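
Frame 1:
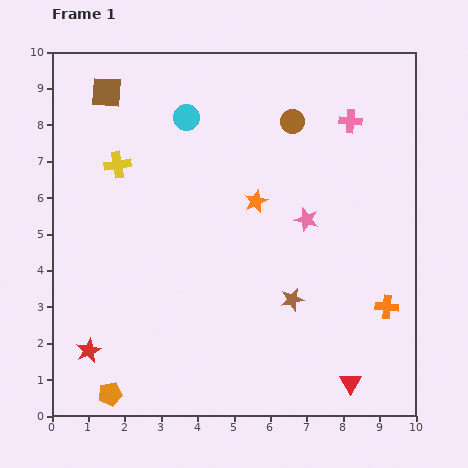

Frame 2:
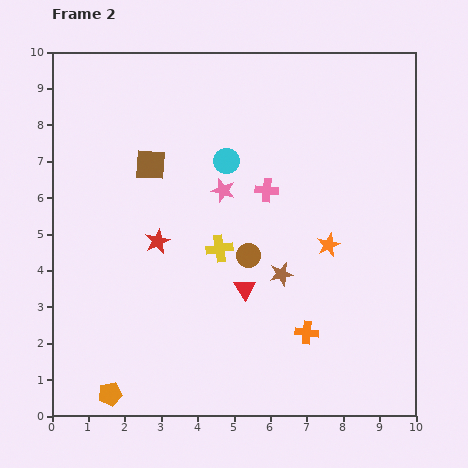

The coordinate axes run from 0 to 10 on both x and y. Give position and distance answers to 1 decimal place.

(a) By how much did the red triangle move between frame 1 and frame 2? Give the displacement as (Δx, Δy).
(-2.9, 2.6)

The red triangle was at (8.2, 0.9) in frame 1 and (5.3, 3.5) in frame 2.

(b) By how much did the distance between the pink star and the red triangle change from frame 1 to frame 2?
-1.9

Distance in frame 1: 4.7. Distance in frame 2: 2.8.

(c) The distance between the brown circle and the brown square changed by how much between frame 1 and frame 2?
-1.5

Distance in frame 1: 5.2. Distance in frame 2: 3.7.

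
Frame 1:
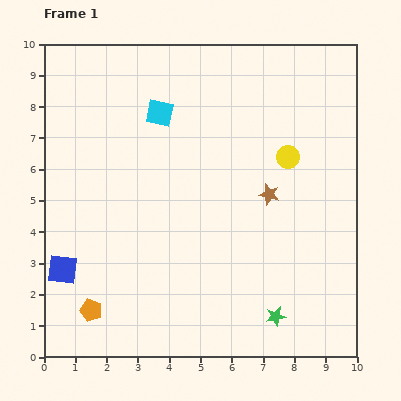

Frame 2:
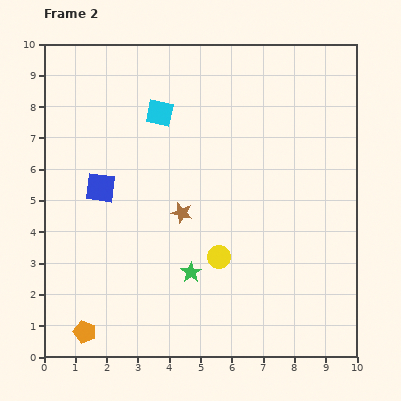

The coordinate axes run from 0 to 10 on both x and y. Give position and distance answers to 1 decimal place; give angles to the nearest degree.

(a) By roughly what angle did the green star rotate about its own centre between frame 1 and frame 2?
24° counter-clockwise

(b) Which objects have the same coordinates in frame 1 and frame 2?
the cyan square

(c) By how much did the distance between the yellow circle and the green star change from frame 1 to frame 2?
-4.1

Distance in frame 1: 5.1. Distance in frame 2: 1.0.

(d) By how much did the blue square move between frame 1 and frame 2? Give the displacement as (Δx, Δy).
(1.2, 2.6)

The blue square was at (0.6, 2.8) in frame 1 and (1.8, 5.4) in frame 2.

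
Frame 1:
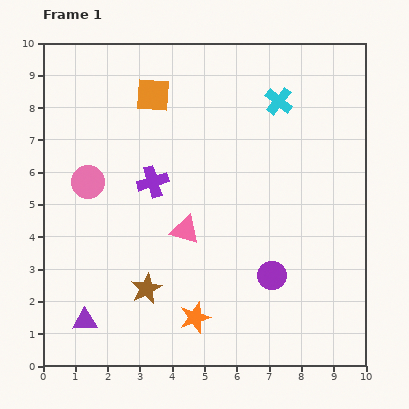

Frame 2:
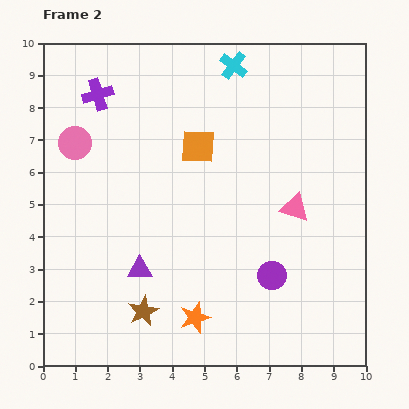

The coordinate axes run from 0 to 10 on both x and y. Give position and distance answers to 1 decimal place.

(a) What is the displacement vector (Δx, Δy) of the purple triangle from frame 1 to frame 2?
(1.7, 1.6)

The purple triangle was at (1.3, 1.4) in frame 1 and (3.0, 3.0) in frame 2.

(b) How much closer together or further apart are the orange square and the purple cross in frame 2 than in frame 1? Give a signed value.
+0.8

Distance in frame 1: 2.7. Distance in frame 2: 3.5.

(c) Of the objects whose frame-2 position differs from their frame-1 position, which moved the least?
the brown star

(moved 0.7)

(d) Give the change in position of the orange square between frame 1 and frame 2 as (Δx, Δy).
(1.4, -1.6)

The orange square was at (3.4, 8.4) in frame 1 and (4.8, 6.8) in frame 2.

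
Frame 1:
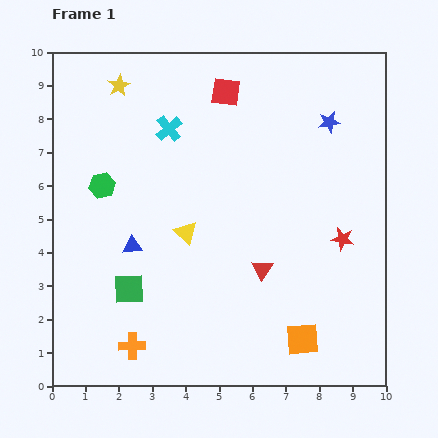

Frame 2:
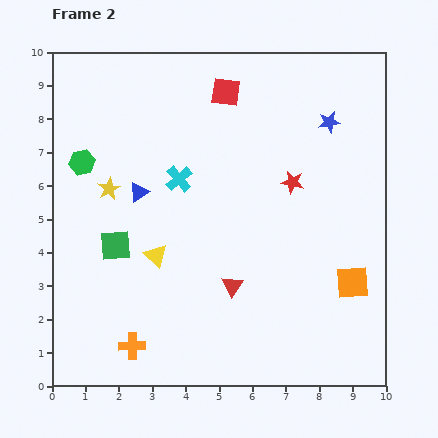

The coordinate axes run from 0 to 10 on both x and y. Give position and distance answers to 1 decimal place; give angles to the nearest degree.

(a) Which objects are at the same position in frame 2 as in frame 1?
the orange cross, the blue star, the red square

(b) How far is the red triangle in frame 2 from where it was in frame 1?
1.0

The red triangle moved from (6.3, 3.5) to (5.4, 3.0), a distance of √(0.9² + 0.5²) ≈ 1.0.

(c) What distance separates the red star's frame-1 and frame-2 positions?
2.3

The red star moved from (8.7, 4.4) to (7.2, 6.1), a distance of √(1.5² + 1.7²) ≈ 2.3.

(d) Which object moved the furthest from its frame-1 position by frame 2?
the yellow star

(moved 3.1; next 2.3)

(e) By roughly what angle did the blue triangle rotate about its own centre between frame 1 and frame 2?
28° counter-clockwise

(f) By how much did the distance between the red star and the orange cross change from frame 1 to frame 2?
-0.2

Distance in frame 1: 7.1. Distance in frame 2: 6.9.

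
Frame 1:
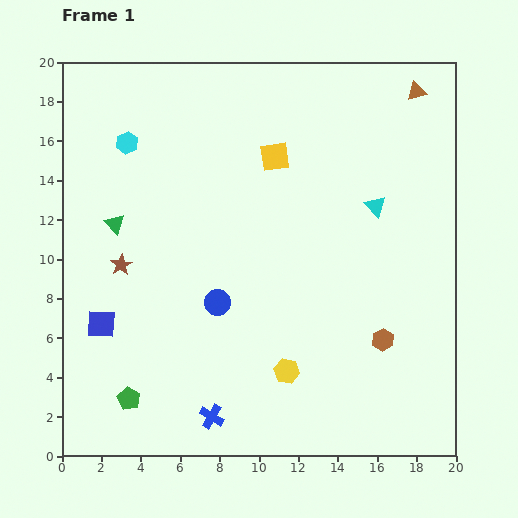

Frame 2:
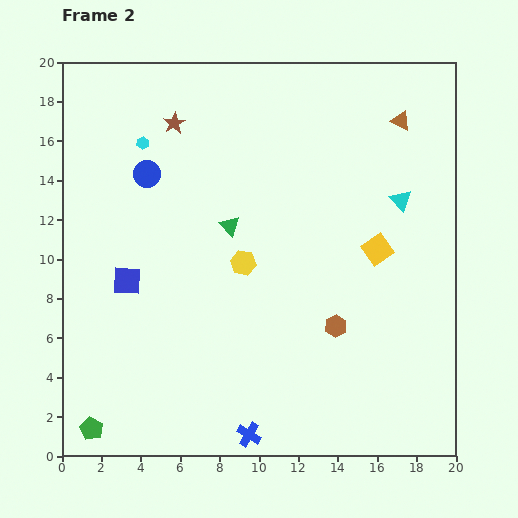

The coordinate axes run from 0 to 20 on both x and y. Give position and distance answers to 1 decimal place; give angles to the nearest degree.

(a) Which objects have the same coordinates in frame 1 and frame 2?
none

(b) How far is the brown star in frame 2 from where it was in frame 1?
7.7

The brown star moved from (3.0, 9.7) to (5.7, 16.9), a distance of √(2.7² + 7.2²) ≈ 7.7.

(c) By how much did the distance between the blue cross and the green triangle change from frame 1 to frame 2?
-0.4

Distance in frame 1: 11.0. Distance in frame 2: 10.6.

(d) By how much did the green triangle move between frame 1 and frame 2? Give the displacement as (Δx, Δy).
(5.8, -0.1)

The green triangle was at (2.7, 11.8) in frame 1 and (8.5, 11.7) in frame 2.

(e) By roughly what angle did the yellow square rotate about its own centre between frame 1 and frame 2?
27° counter-clockwise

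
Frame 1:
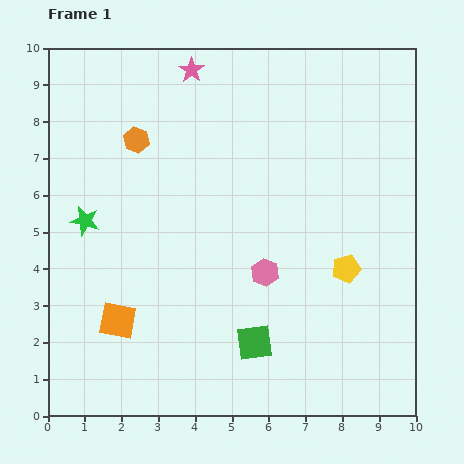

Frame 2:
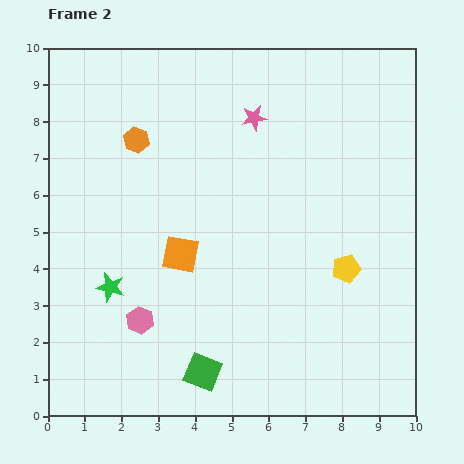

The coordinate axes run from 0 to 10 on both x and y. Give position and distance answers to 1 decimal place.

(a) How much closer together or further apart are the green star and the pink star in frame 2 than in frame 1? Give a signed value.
+1.0

Distance in frame 1: 5.0. Distance in frame 2: 6.0.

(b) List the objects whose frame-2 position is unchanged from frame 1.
the orange hexagon, the yellow pentagon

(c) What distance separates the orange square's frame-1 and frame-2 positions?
2.5

The orange square moved from (1.9, 2.6) to (3.6, 4.4), a distance of √(1.7² + 1.8²) ≈ 2.5.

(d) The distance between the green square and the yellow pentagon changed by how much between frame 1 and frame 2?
+1.6

Distance in frame 1: 3.2. Distance in frame 2: 4.8.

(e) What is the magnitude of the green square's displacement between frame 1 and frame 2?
1.6

The green square moved from (5.6, 2.0) to (4.2, 1.2), a distance of √(1.4² + 0.8²) ≈ 1.6.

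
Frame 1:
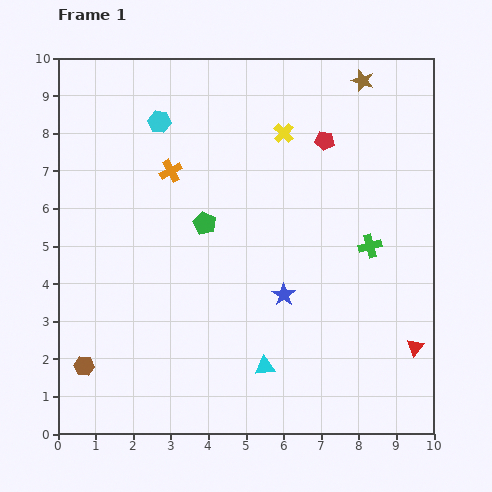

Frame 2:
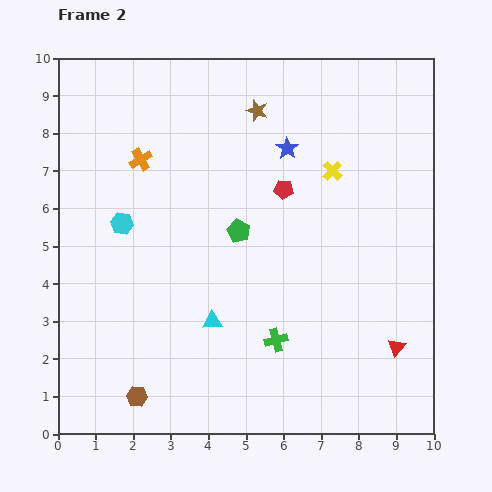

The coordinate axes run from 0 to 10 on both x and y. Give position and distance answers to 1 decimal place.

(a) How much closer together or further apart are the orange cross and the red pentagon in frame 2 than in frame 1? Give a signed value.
-0.3

Distance in frame 1: 4.2. Distance in frame 2: 3.9.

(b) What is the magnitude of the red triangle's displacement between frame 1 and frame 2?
0.5

The red triangle moved from (9.5, 2.3) to (9.0, 2.3), a distance of √(0.5² + 0.0²) ≈ 0.5.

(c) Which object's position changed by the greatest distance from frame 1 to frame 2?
the blue star

(moved 3.9; next 3.5)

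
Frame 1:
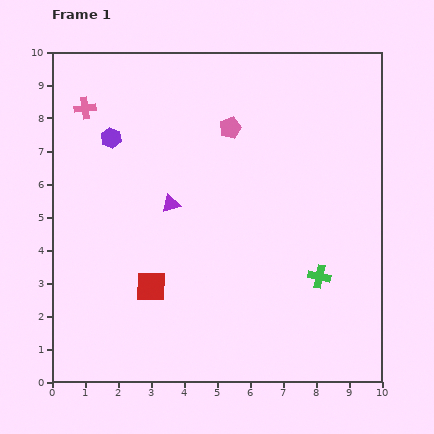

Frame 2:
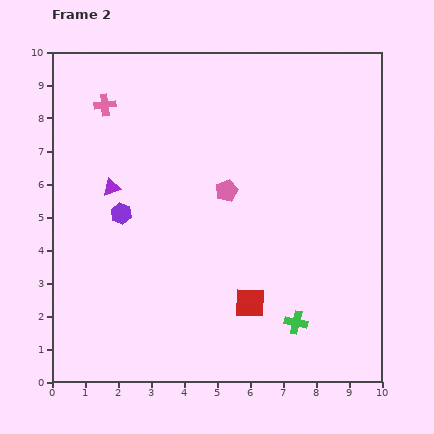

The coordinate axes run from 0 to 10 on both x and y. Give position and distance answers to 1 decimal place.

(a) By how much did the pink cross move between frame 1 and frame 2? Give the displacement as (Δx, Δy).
(0.6, 0.1)

The pink cross was at (1.0, 8.3) in frame 1 and (1.6, 8.4) in frame 2.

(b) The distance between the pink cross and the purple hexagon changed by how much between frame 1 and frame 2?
+2.1

Distance in frame 1: 1.2. Distance in frame 2: 3.3.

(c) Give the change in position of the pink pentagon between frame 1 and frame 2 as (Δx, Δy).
(-0.1, -1.9)

The pink pentagon was at (5.4, 7.7) in frame 1 and (5.3, 5.8) in frame 2.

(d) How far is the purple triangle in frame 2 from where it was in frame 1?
1.9

The purple triangle moved from (3.6, 5.4) to (1.8, 5.9), a distance of √(1.8² + 0.5²) ≈ 1.9.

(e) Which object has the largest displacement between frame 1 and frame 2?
the red square

(moved 3.0; next 2.3)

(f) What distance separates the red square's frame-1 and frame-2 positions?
3.0

The red square moved from (3.0, 2.9) to (6.0, 2.4), a distance of √(3.0² + 0.5²) ≈ 3.0.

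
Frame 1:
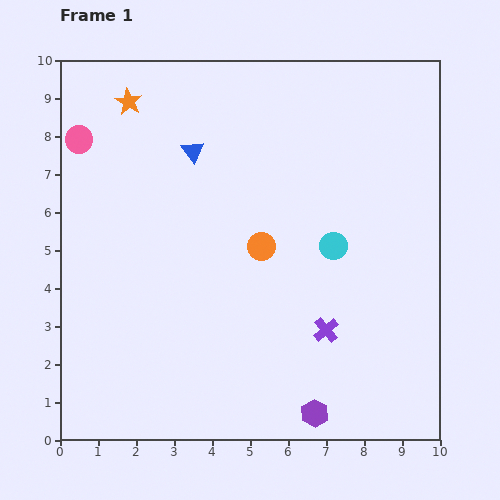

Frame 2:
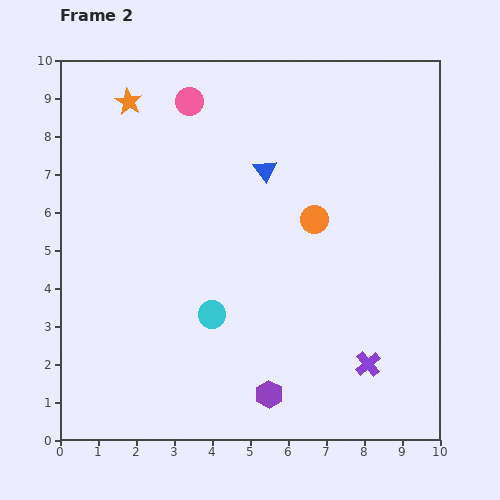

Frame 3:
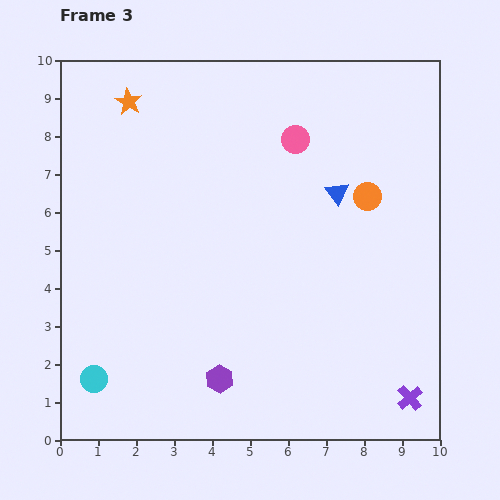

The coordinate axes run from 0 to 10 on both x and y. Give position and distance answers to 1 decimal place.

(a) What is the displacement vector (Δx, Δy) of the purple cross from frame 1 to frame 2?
(1.1, -0.9)

The purple cross was at (7.0, 2.9) in frame 1 and (8.1, 2.0) in frame 2.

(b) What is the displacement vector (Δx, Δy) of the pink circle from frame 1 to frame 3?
(5.7, 0.0)

The pink circle was at (0.5, 7.9) in frame 1 and (6.2, 7.9) in frame 3.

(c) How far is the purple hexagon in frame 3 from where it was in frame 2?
1.4

The purple hexagon moved from (5.5, 1.2) to (4.2, 1.6), a distance of √(1.3² + 0.4²) ≈ 1.4.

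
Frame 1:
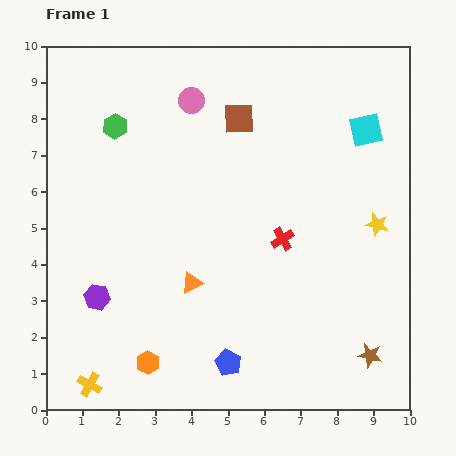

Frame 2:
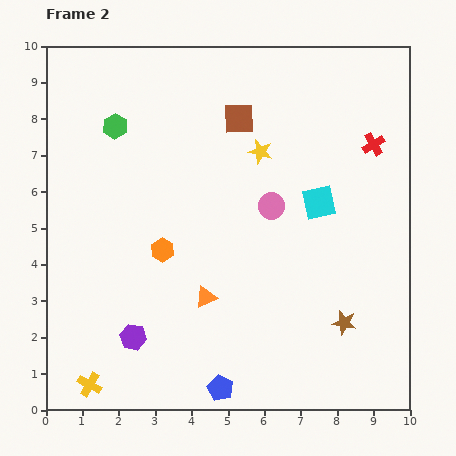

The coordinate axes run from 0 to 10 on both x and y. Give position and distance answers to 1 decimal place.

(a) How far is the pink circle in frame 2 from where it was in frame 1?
3.6

The pink circle moved from (4.0, 8.5) to (6.2, 5.6), a distance of √(2.2² + 2.9²) ≈ 3.6.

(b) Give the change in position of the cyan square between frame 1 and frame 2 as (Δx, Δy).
(-1.3, -2.0)

The cyan square was at (8.8, 7.7) in frame 1 and (7.5, 5.7) in frame 2.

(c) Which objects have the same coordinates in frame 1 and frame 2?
the yellow cross, the green hexagon, the brown square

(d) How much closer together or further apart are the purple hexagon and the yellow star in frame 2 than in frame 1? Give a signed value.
-1.8

Distance in frame 1: 8.0. Distance in frame 2: 6.2.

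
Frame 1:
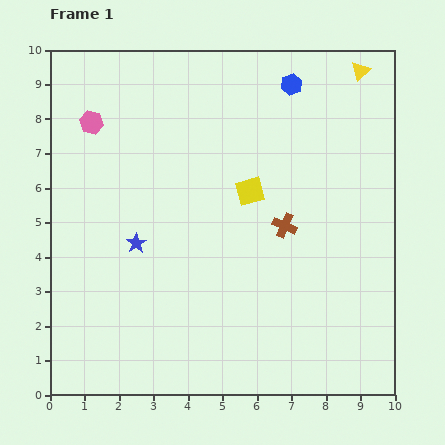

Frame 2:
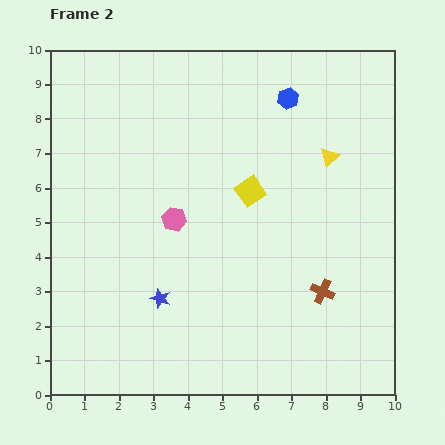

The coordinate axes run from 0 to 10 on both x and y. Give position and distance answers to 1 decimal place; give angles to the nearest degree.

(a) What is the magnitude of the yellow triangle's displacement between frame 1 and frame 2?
2.7

The yellow triangle moved from (9.0, 9.4) to (8.1, 6.9), a distance of √(0.9² + 2.5²) ≈ 2.7.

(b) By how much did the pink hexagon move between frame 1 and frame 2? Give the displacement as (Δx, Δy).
(2.4, -2.8)

The pink hexagon was at (1.2, 7.9) in frame 1 and (3.6, 5.1) in frame 2.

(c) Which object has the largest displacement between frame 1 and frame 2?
the pink hexagon

(moved 3.7; next 2.7)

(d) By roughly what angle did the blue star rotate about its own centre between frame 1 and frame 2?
20° counter-clockwise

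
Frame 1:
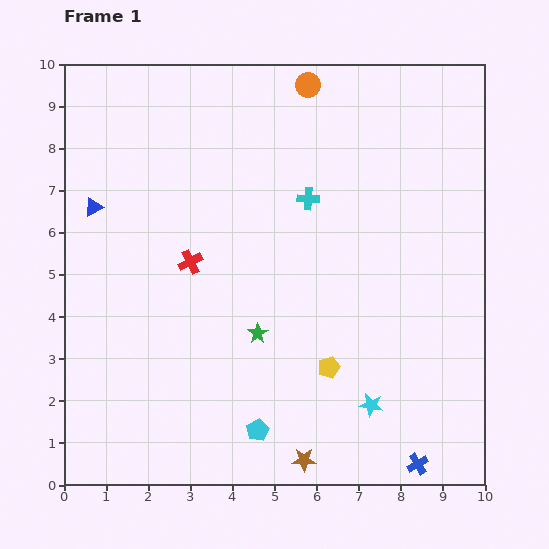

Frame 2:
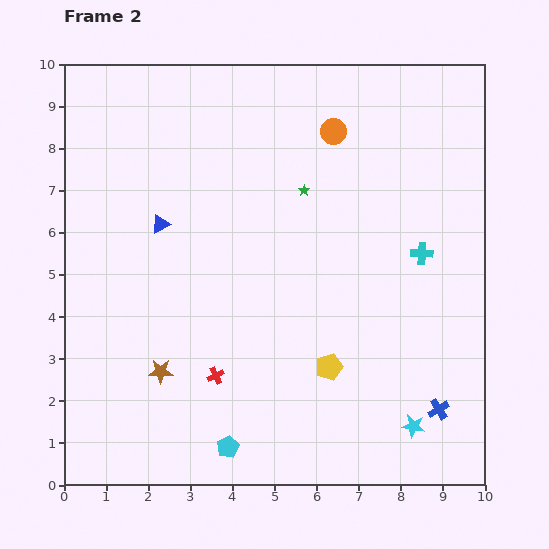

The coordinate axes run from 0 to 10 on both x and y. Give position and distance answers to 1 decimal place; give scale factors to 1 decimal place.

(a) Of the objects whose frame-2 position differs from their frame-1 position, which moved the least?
the cyan pentagon

(moved 0.8)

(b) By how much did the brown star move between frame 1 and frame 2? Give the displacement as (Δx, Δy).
(-3.4, 2.1)

The brown star was at (5.7, 0.6) in frame 1 and (2.3, 2.7) in frame 2.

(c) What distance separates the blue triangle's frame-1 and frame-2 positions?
1.6

The blue triangle moved from (0.7, 6.6) to (2.3, 6.2), a distance of √(1.6² + 0.4²) ≈ 1.6.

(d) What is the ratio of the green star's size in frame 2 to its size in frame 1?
0.6×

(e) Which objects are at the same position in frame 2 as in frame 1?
the yellow pentagon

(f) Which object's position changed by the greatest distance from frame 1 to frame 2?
the brown star

(moved 4.0; next 3.6)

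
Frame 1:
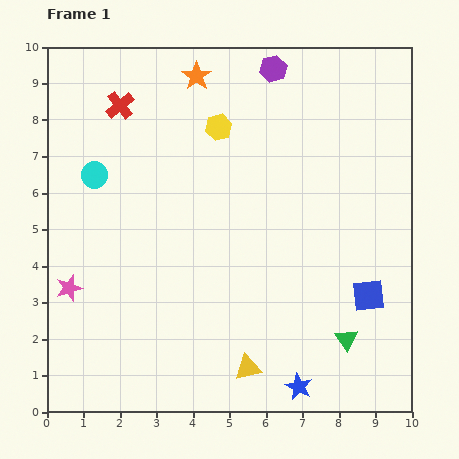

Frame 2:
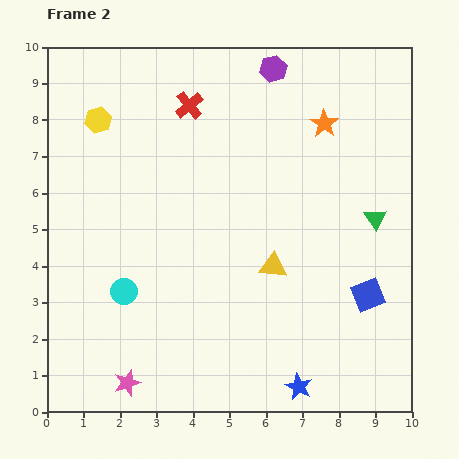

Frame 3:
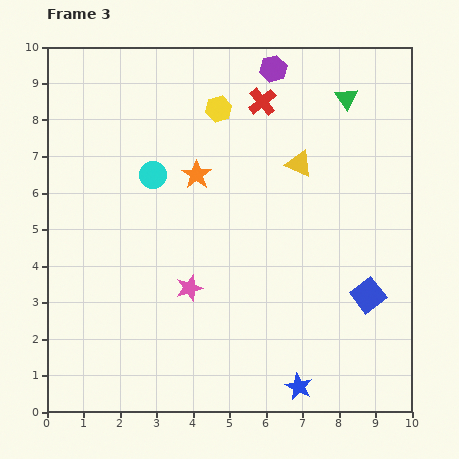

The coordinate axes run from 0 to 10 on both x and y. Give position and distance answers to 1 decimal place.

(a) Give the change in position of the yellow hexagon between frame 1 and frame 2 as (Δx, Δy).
(-3.3, 0.2)

The yellow hexagon was at (4.7, 7.8) in frame 1 and (1.4, 8.0) in frame 2.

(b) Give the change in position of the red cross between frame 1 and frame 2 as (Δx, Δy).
(1.9, 0.0)

The red cross was at (2.0, 8.4) in frame 1 and (3.9, 8.4) in frame 2.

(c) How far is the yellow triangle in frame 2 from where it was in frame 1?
2.9

The yellow triangle moved from (5.5, 1.2) to (6.2, 4.0), a distance of √(0.7² + 2.8²) ≈ 2.9.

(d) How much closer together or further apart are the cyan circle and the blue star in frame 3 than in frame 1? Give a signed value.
-1.1

Distance in frame 1: 8.1. Distance in frame 3: 7.0.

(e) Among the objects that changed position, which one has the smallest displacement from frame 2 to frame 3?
the red cross

(moved 2.0)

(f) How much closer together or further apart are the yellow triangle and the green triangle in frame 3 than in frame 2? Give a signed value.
-0.9

Distance in frame 2: 3.1. Distance in frame 3: 2.2.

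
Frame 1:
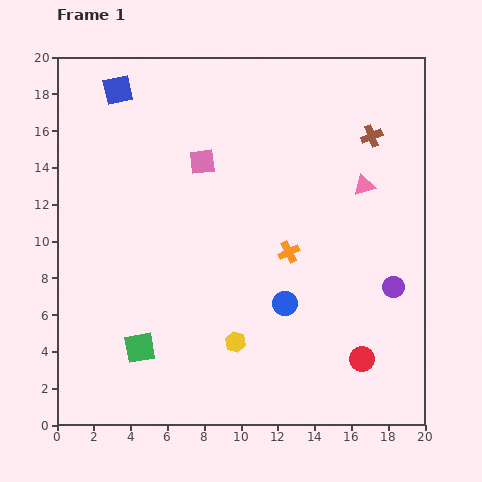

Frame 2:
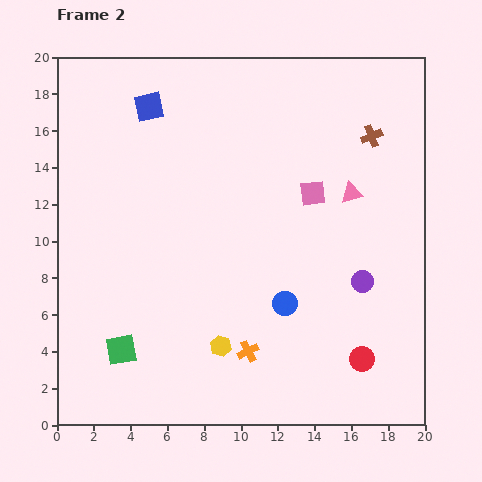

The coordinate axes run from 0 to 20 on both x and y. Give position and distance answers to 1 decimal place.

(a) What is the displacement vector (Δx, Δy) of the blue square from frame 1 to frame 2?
(1.7, -0.9)

The blue square was at (3.3, 18.2) in frame 1 and (5.0, 17.3) in frame 2.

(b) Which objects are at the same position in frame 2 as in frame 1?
the brown cross, the red circle, the blue circle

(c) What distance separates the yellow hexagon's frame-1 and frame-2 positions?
0.8

The yellow hexagon moved from (9.7, 4.5) to (8.9, 4.3), a distance of √(0.8² + 0.2²) ≈ 0.8.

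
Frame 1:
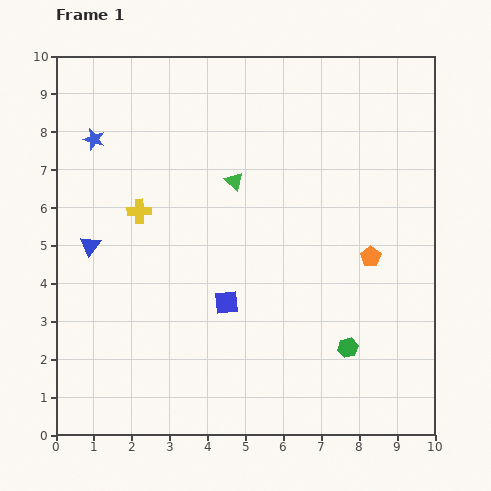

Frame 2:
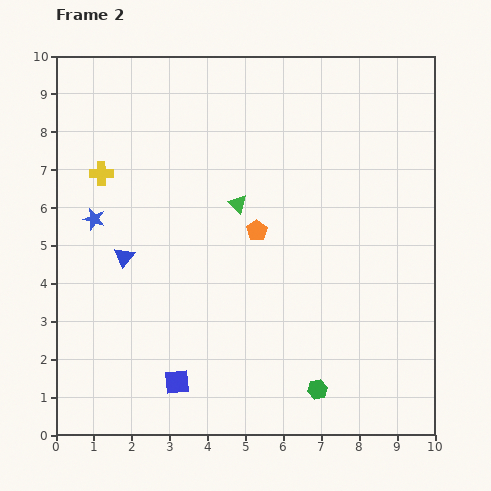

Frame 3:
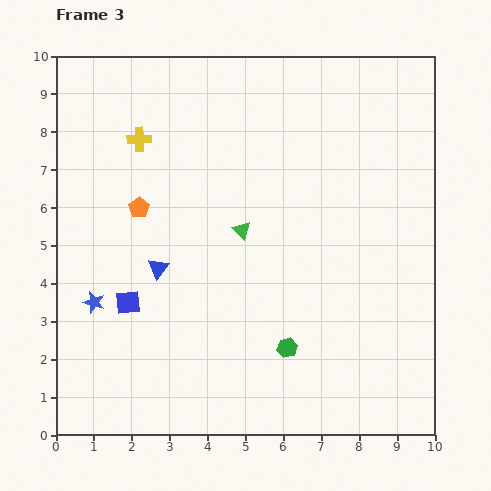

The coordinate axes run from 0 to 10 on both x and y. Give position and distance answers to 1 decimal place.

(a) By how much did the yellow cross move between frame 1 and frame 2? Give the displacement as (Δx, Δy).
(-1.0, 1.0)

The yellow cross was at (2.2, 5.9) in frame 1 and (1.2, 6.9) in frame 2.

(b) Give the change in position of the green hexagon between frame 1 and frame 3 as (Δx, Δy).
(-1.6, 0.0)

The green hexagon was at (7.7, 2.3) in frame 1 and (6.1, 2.3) in frame 3.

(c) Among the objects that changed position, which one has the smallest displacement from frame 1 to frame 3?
the green triangle

(moved 1.3)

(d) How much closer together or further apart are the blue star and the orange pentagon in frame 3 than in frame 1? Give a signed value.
-5.1

Distance in frame 1: 7.9. Distance in frame 3: 2.8.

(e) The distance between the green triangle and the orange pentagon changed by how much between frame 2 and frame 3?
+1.9

Distance in frame 2: 0.9. Distance in frame 3: 2.8.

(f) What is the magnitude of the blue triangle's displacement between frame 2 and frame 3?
0.9

The blue triangle moved from (1.8, 4.7) to (2.7, 4.4), a distance of √(0.9² + 0.3²) ≈ 0.9.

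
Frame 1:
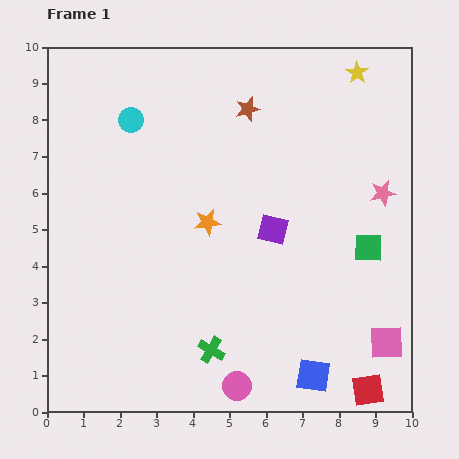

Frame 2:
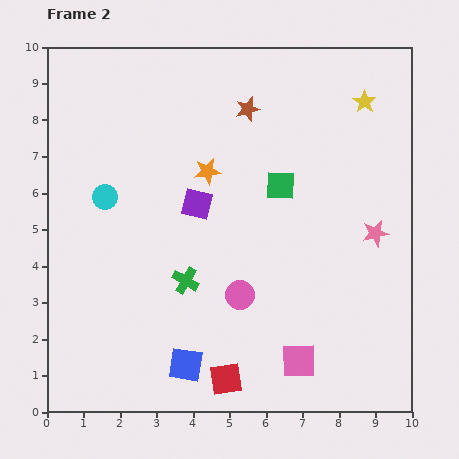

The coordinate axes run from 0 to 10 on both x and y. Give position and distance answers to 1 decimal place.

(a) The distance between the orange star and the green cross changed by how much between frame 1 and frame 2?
-0.4

Distance in frame 1: 3.5. Distance in frame 2: 3.1.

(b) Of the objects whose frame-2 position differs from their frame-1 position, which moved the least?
the yellow star

(moved 0.8)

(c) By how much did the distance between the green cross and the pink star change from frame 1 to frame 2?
-1.0

Distance in frame 1: 6.4. Distance in frame 2: 5.4.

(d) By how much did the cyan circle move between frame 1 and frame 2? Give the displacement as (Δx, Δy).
(-0.7, -2.1)

The cyan circle was at (2.3, 8.0) in frame 1 and (1.6, 5.9) in frame 2.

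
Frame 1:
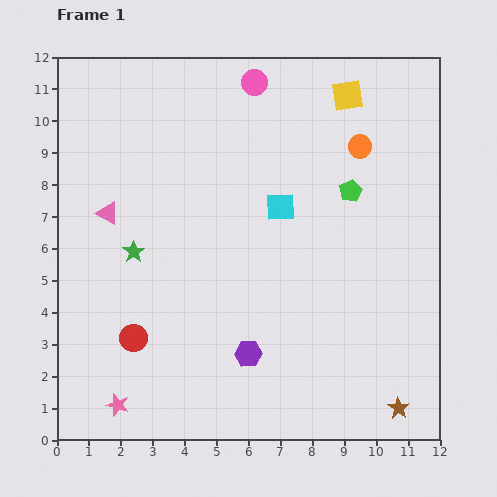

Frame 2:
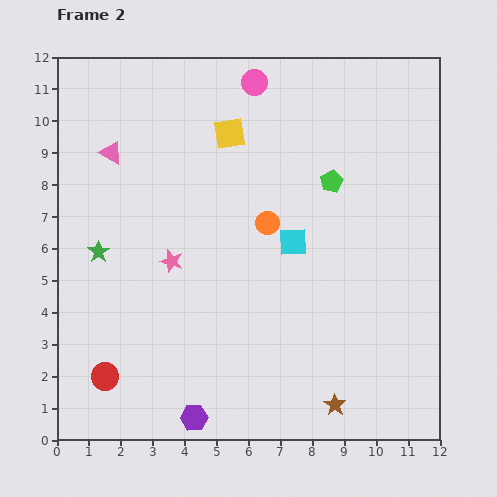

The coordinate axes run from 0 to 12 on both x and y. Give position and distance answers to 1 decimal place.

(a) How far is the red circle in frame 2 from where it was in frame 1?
1.5

The red circle moved from (2.4, 3.2) to (1.5, 2.0), a distance of √(0.9² + 1.2²) ≈ 1.5.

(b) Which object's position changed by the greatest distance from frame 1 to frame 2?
the pink star

(moved 4.8; next 3.9)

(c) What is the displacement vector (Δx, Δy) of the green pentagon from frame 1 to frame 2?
(-0.6, 0.3)

The green pentagon was at (9.2, 7.8) in frame 1 and (8.6, 8.1) in frame 2.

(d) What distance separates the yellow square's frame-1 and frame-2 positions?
3.9

The yellow square moved from (9.1, 10.8) to (5.4, 9.6), a distance of √(3.7² + 1.2²) ≈ 3.9.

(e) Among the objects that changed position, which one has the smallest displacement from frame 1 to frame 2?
the green pentagon

(moved 0.7)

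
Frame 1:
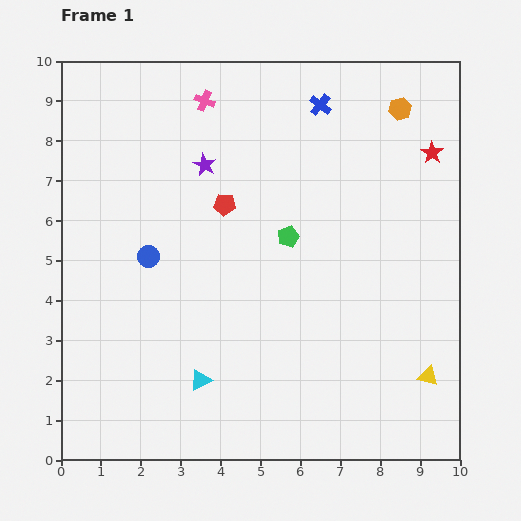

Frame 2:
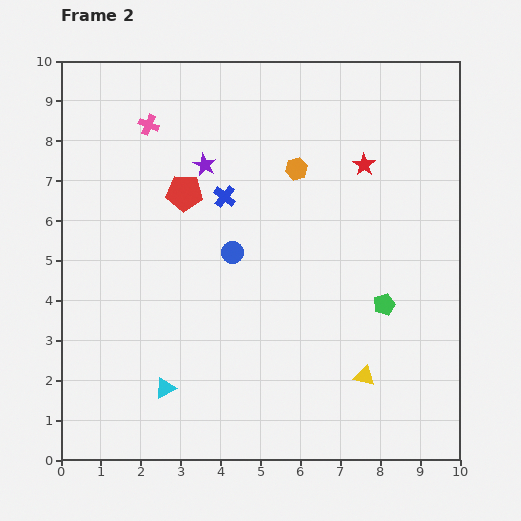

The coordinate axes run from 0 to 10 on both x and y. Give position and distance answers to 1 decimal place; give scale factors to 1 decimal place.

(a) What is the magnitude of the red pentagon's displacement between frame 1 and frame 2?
1.0

The red pentagon moved from (4.1, 6.4) to (3.1, 6.7), a distance of √(1.0² + 0.3²) ≈ 1.0.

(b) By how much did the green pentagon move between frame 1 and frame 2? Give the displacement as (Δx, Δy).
(2.4, -1.7)

The green pentagon was at (5.7, 5.6) in frame 1 and (8.1, 3.9) in frame 2.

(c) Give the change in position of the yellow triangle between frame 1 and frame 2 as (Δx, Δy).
(-1.6, 0.0)

The yellow triangle was at (9.2, 2.1) in frame 1 and (7.6, 2.1) in frame 2.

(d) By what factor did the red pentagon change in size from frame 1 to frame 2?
1.6×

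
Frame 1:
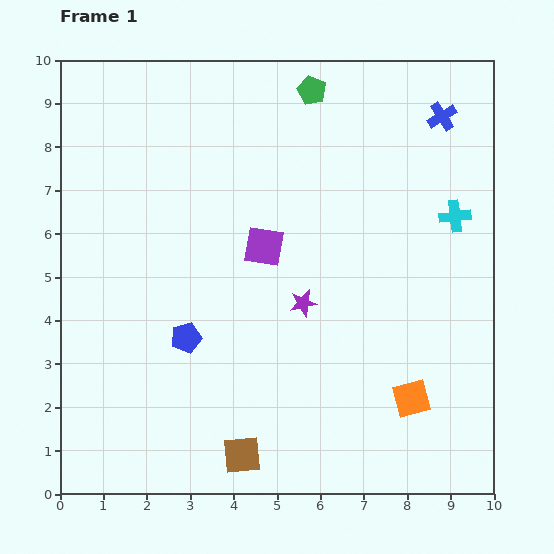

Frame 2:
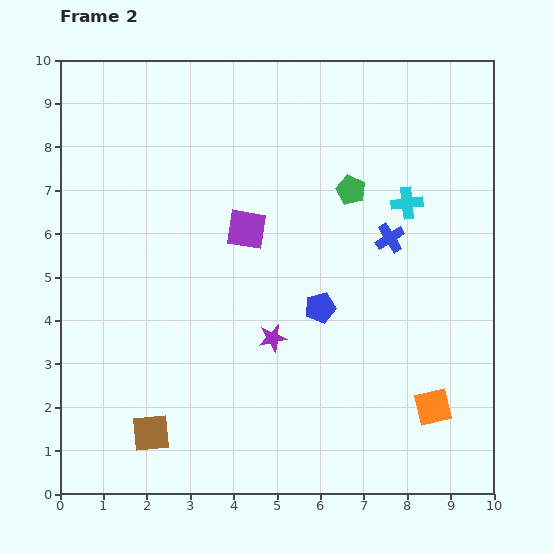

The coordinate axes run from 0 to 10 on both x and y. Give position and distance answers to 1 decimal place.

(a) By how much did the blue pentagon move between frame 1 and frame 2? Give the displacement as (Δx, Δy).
(3.1, 0.7)

The blue pentagon was at (2.9, 3.6) in frame 1 and (6.0, 4.3) in frame 2.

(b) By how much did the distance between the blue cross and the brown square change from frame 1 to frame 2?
-2.0

Distance in frame 1: 9.1. Distance in frame 2: 7.1.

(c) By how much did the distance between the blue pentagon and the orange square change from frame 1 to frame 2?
-1.9

Distance in frame 1: 5.4. Distance in frame 2: 3.5.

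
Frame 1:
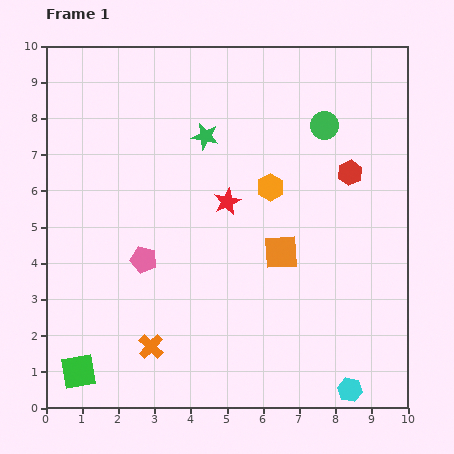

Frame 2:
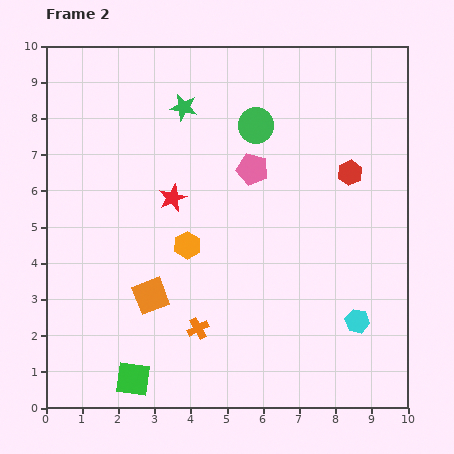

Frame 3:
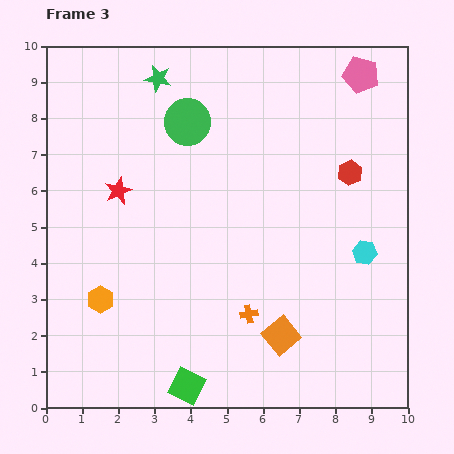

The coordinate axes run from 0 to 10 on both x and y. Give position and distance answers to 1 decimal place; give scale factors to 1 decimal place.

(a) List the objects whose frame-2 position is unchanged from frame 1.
the red hexagon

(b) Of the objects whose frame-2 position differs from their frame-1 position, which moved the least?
the green star

(moved 1.0)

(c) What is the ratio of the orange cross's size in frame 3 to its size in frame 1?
0.7×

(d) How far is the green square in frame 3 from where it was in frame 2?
1.5

The green square moved from (2.4, 0.8) to (3.9, 0.6), a distance of √(1.5² + 0.2²) ≈ 1.5.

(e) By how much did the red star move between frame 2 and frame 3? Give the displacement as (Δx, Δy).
(-1.5, 0.2)

The red star was at (3.5, 5.8) in frame 2 and (2.0, 6.0) in frame 3.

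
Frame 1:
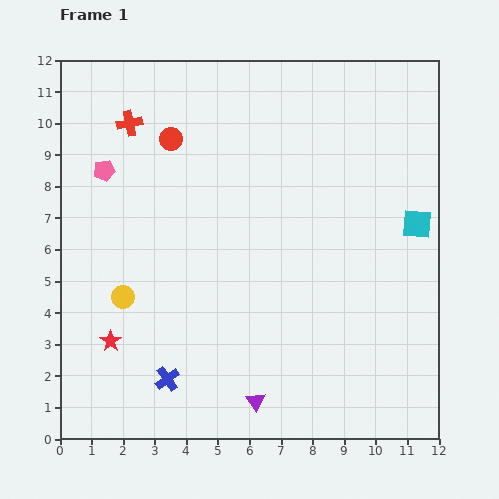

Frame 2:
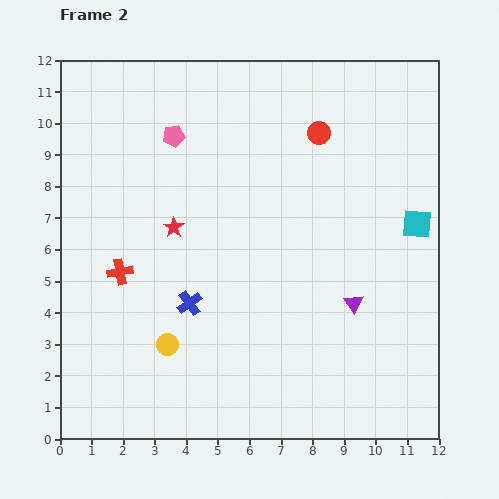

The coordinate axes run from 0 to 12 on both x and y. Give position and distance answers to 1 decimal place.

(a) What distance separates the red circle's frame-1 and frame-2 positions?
4.7

The red circle moved from (3.5, 9.5) to (8.2, 9.7), a distance of √(4.7² + 0.2²) ≈ 4.7.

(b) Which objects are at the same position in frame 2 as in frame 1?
the cyan square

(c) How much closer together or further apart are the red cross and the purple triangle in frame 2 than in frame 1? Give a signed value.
-2.2

Distance in frame 1: 9.7. Distance in frame 2: 7.5.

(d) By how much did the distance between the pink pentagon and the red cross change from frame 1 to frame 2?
+2.9

Distance in frame 1: 1.7. Distance in frame 2: 4.6.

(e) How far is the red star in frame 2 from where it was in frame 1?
4.1

The red star moved from (1.6, 3.1) to (3.6, 6.7), a distance of √(2.0² + 3.6²) ≈ 4.1.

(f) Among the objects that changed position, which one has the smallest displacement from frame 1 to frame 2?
the yellow circle

(moved 2.1)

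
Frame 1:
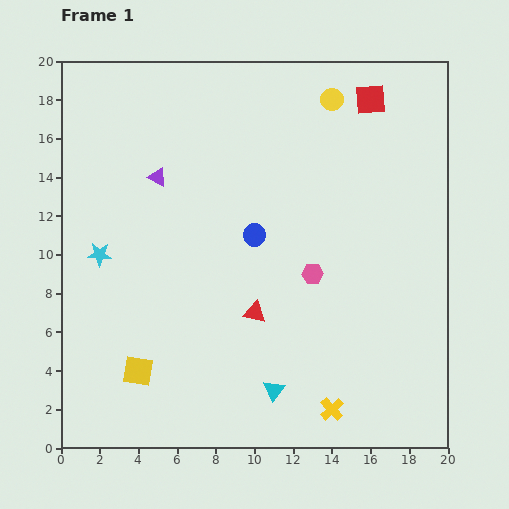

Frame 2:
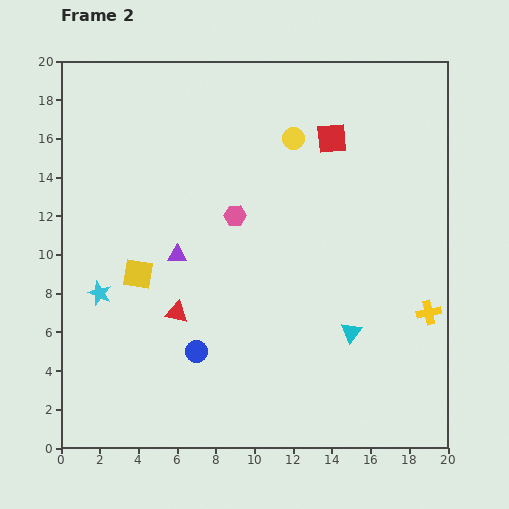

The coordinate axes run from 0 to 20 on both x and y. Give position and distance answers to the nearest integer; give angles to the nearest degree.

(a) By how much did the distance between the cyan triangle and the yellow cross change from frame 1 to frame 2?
+1

Distance in frame 1: 3. Distance in frame 2: 4.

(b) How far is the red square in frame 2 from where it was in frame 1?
3

The red square moved from (16, 18) to (14, 16), a distance of √(2² + 2²) ≈ 3.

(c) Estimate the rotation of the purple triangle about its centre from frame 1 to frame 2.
26° counter-clockwise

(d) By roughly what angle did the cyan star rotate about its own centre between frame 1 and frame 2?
19° clockwise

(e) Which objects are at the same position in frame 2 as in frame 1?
none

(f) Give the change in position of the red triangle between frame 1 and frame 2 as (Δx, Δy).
(-4, 0)

The red triangle was at (10, 7) in frame 1 and (6, 7) in frame 2.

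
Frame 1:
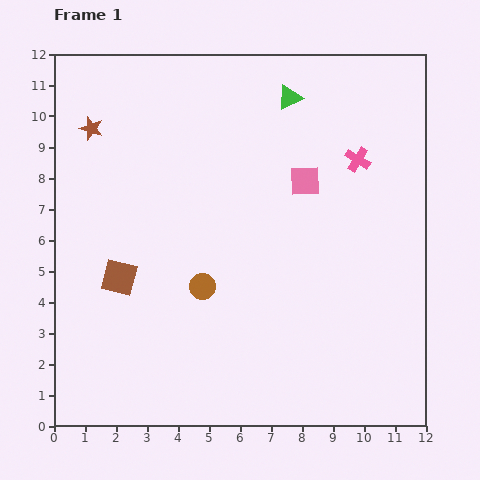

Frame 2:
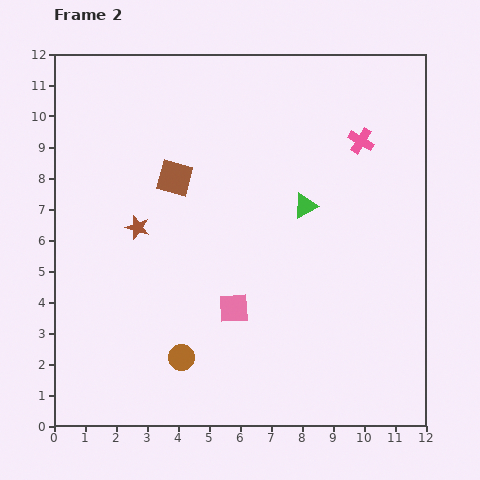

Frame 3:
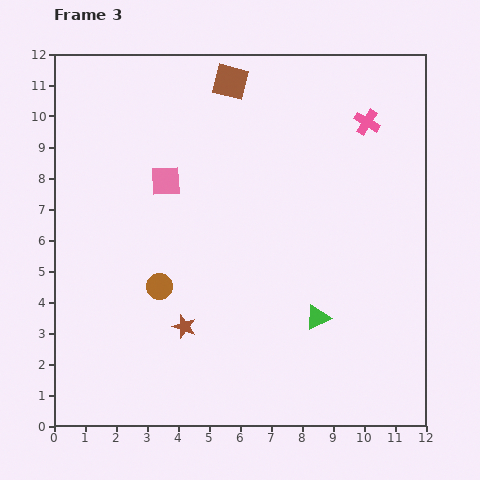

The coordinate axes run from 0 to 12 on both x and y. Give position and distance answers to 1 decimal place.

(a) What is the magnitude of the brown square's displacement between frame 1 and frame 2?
3.7

The brown square moved from (2.1, 4.8) to (3.9, 8.0), a distance of √(1.8² + 3.2²) ≈ 3.7.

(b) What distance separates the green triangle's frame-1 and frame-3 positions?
7.2

The green triangle moved from (7.6, 10.6) to (8.5, 3.5), a distance of √(0.9² + 7.1²) ≈ 7.2.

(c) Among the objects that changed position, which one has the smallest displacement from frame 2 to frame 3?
the pink cross

(moved 0.6)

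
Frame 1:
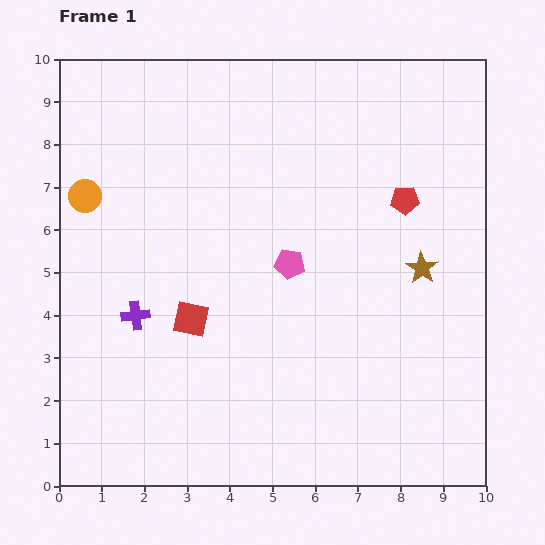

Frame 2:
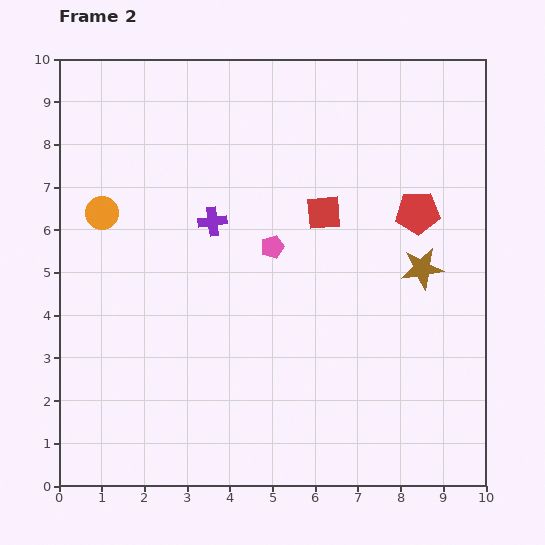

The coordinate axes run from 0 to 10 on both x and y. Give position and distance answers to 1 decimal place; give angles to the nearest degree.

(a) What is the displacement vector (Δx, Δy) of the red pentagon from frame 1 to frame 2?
(0.3, -0.3)

The red pentagon was at (8.1, 6.7) in frame 1 and (8.4, 6.4) in frame 2.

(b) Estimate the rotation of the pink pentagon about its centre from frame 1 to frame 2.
26° counter-clockwise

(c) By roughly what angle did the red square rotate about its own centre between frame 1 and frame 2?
17° counter-clockwise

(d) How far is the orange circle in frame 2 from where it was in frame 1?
0.6

The orange circle moved from (0.6, 6.8) to (1.0, 6.4), a distance of √(0.4² + 0.4²) ≈ 0.6.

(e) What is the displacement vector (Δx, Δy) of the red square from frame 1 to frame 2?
(3.1, 2.5)

The red square was at (3.1, 3.9) in frame 1 and (6.2, 6.4) in frame 2.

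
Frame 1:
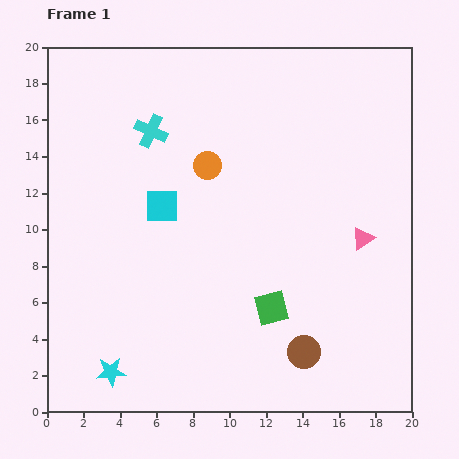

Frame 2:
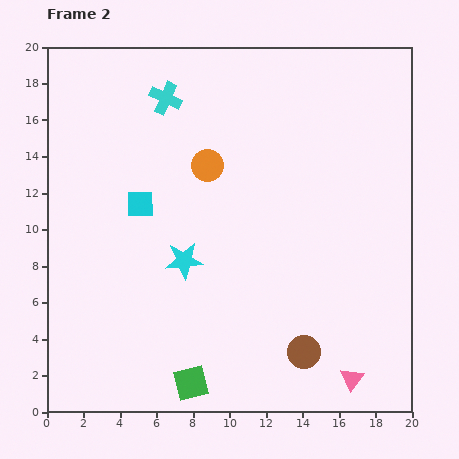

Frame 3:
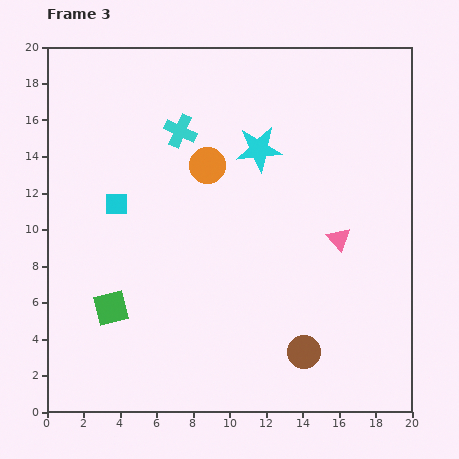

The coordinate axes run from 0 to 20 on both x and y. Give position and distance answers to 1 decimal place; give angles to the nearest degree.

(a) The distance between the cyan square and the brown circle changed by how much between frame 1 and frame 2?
+0.9

Distance in frame 1: 11.2. Distance in frame 2: 12.1.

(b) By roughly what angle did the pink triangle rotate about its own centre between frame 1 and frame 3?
39° counter-clockwise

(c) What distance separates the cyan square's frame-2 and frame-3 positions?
1.3

The cyan square moved from (5.1, 11.4) to (3.8, 11.4), a distance of √(1.3² + 0.0²) ≈ 1.3.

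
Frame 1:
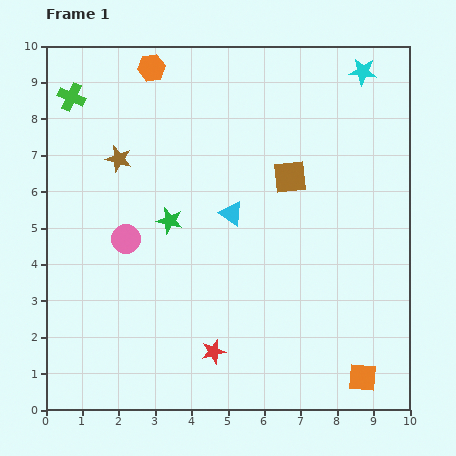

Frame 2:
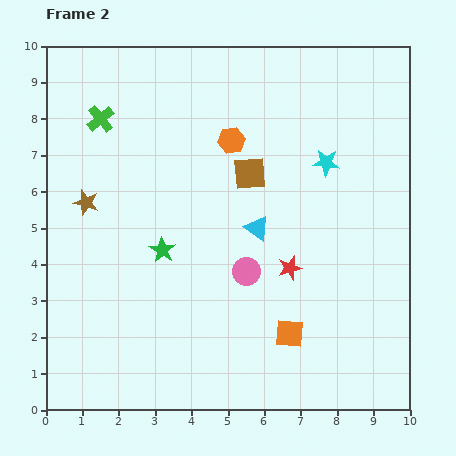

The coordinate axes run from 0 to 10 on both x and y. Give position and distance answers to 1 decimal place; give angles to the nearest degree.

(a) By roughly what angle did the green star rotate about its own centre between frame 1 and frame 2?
17° clockwise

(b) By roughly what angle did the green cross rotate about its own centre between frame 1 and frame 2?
27° clockwise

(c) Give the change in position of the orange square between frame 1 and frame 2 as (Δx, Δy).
(-2.0, 1.2)

The orange square was at (8.7, 0.9) in frame 1 and (6.7, 2.1) in frame 2.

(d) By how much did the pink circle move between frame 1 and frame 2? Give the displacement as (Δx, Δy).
(3.3, -0.9)

The pink circle was at (2.2, 4.7) in frame 1 and (5.5, 3.8) in frame 2.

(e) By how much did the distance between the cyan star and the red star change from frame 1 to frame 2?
-5.6

Distance in frame 1: 8.7. Distance in frame 2: 3.1.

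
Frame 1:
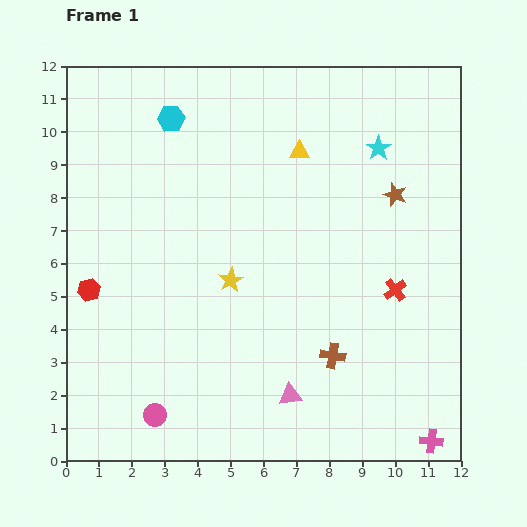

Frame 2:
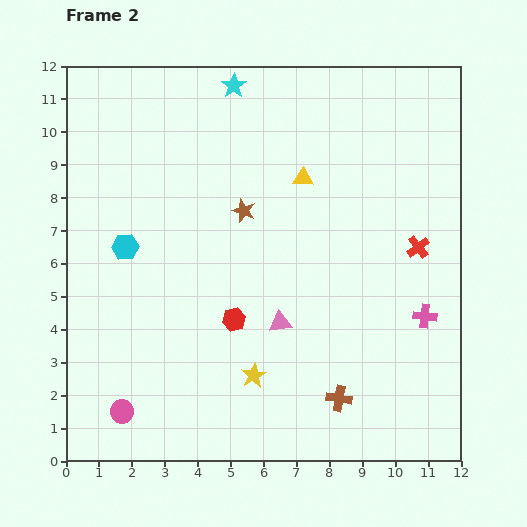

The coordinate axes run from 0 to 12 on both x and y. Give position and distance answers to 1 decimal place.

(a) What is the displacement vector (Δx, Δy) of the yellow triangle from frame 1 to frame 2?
(0.1, -0.8)

The yellow triangle was at (7.1, 9.4) in frame 1 and (7.2, 8.6) in frame 2.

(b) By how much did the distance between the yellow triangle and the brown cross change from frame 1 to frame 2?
+0.5

Distance in frame 1: 6.3. Distance in frame 2: 6.8.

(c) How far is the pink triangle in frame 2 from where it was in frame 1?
2.2

The pink triangle moved from (6.8, 2.0) to (6.5, 4.2), a distance of √(0.3² + 2.2²) ≈ 2.2.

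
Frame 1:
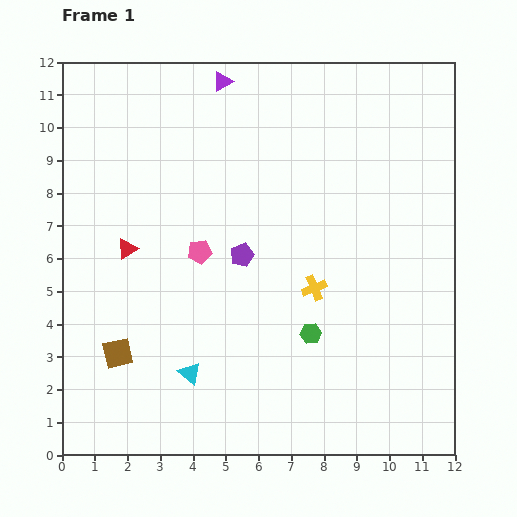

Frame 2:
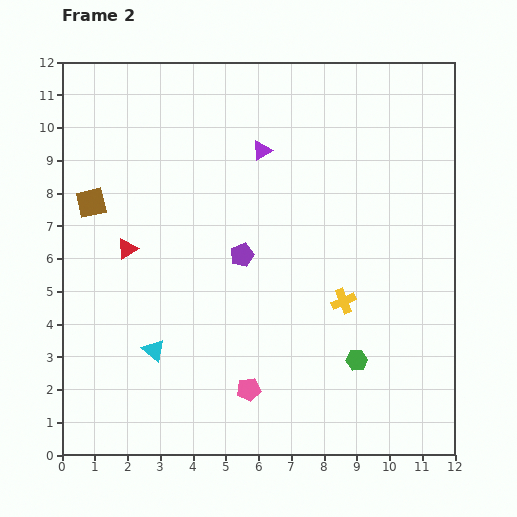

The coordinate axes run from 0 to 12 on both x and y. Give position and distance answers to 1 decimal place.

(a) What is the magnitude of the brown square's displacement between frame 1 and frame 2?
4.7

The brown square moved from (1.7, 3.1) to (0.9, 7.7), a distance of √(0.8² + 4.6²) ≈ 4.7.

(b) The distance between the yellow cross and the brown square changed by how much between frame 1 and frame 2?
+2.0

Distance in frame 1: 6.3. Distance in frame 2: 8.3.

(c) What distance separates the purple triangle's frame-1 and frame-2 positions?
2.4

The purple triangle moved from (4.9, 11.4) to (6.1, 9.3), a distance of √(1.2² + 2.1²) ≈ 2.4.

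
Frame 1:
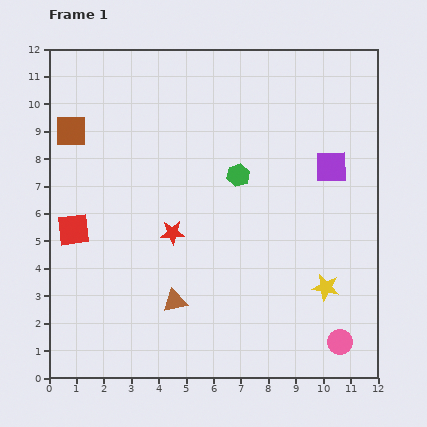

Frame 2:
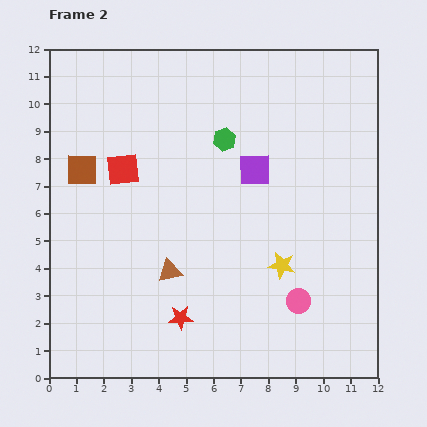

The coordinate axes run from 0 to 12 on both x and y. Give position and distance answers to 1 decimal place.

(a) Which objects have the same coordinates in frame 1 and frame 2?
none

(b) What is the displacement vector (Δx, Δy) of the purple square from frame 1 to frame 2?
(-2.8, -0.1)

The purple square was at (10.3, 7.7) in frame 1 and (7.5, 7.6) in frame 2.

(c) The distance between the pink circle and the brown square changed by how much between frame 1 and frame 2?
-3.3

Distance in frame 1: 12.5. Distance in frame 2: 9.2.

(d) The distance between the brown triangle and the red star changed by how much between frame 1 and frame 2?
-0.8

Distance in frame 1: 2.5. Distance in frame 2: 1.7.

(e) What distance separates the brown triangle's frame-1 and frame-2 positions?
1.1

The brown triangle moved from (4.6, 2.8) to (4.4, 3.9), a distance of √(0.2² + 1.1²) ≈ 1.1.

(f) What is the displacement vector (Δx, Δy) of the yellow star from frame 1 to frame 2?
(-1.6, 0.8)

The yellow star was at (10.1, 3.3) in frame 1 and (8.5, 4.1) in frame 2.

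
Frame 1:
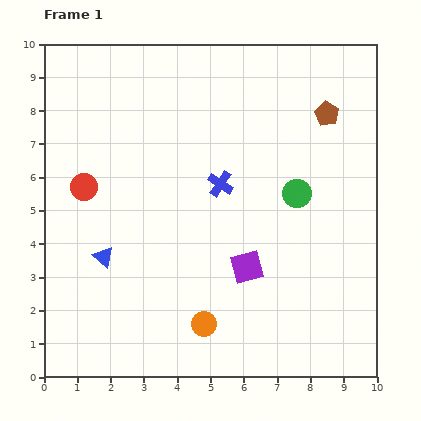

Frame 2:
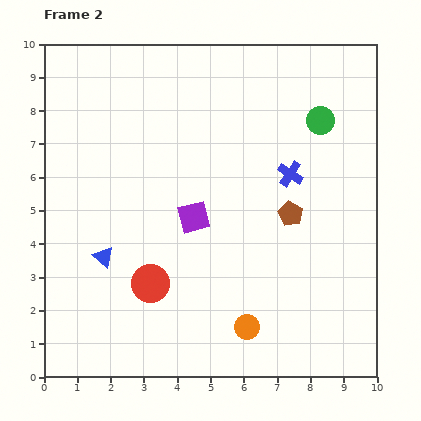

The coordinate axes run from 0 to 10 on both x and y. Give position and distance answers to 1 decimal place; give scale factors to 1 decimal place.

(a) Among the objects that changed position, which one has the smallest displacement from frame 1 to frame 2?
the orange circle

(moved 1.3)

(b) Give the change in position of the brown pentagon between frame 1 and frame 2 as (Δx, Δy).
(-1.1, -3.0)

The brown pentagon was at (8.5, 7.9) in frame 1 and (7.4, 4.9) in frame 2.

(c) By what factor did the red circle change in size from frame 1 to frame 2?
1.4×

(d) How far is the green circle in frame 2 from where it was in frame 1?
2.3

The green circle moved from (7.6, 5.5) to (8.3, 7.7), a distance of √(0.7² + 2.2²) ≈ 2.3.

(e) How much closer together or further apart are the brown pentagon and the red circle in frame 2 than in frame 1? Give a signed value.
-2.9

Distance in frame 1: 7.6. Distance in frame 2: 4.7.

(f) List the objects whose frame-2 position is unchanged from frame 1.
the blue triangle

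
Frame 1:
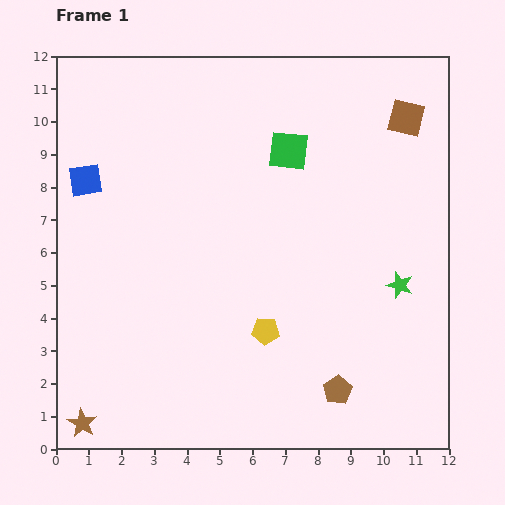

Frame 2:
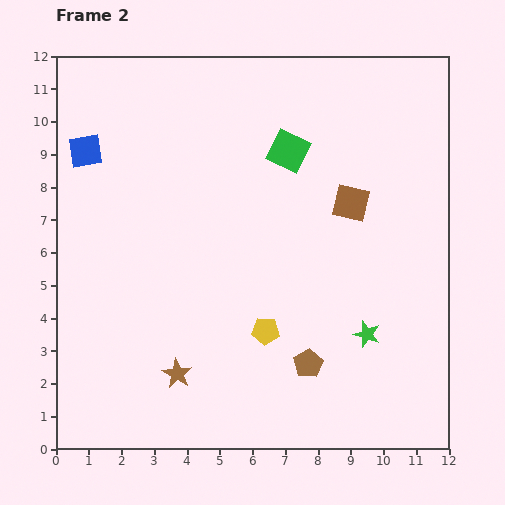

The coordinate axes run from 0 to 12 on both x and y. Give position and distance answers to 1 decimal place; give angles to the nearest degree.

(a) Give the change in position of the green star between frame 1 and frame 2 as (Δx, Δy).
(-1.0, -1.5)

The green star was at (10.5, 5.0) in frame 1 and (9.5, 3.5) in frame 2.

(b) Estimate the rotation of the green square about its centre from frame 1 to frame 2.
20° clockwise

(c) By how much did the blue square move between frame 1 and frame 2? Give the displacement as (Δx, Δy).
(0.0, 0.9)

The blue square was at (0.9, 8.2) in frame 1 and (0.9, 9.1) in frame 2.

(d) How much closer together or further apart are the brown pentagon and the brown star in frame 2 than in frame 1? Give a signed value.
-3.9

Distance in frame 1: 7.9. Distance in frame 2: 4.0.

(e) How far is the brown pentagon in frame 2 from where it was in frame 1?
1.2

The brown pentagon moved from (8.6, 1.8) to (7.7, 2.6), a distance of √(0.9² + 0.8²) ≈ 1.2.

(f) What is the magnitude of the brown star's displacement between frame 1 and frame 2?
3.3

The brown star moved from (0.8, 0.8) to (3.7, 2.3), a distance of √(2.9² + 1.5²) ≈ 3.3.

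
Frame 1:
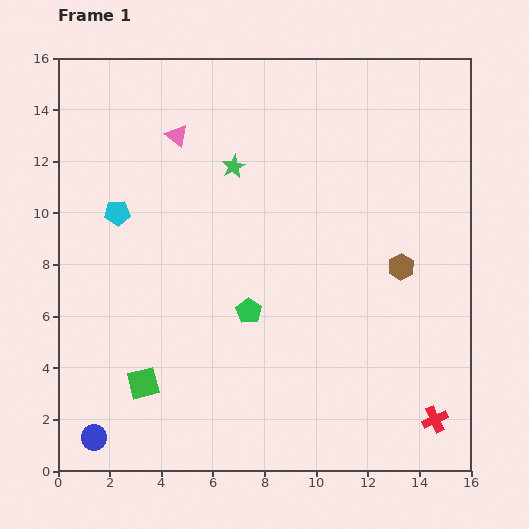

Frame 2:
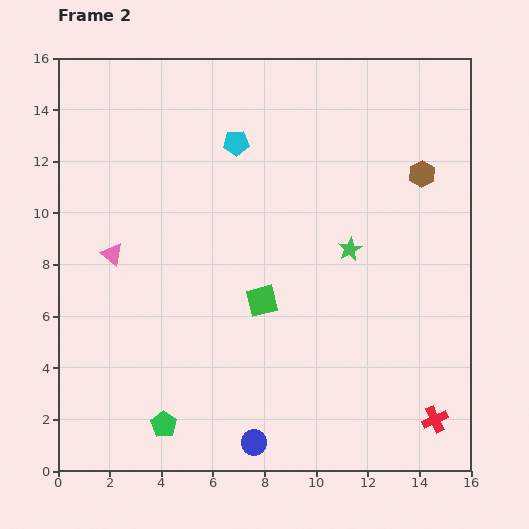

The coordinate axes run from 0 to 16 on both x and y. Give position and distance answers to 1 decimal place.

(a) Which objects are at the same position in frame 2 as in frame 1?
the red cross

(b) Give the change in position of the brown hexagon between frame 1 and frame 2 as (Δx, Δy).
(0.8, 3.6)

The brown hexagon was at (13.3, 7.9) in frame 1 and (14.1, 11.5) in frame 2.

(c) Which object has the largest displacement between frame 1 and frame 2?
the blue circle

(moved 6.2; next 5.6)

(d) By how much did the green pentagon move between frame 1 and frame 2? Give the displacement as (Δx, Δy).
(-3.3, -4.4)

The green pentagon was at (7.4, 6.2) in frame 1 and (4.1, 1.8) in frame 2.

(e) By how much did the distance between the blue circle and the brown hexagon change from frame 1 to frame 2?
-1.3

Distance in frame 1: 13.6. Distance in frame 2: 12.3.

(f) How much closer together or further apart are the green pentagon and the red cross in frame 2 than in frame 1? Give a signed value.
+2.2

Distance in frame 1: 8.3. Distance in frame 2: 10.5.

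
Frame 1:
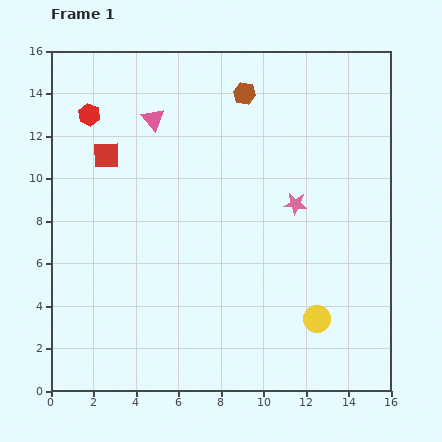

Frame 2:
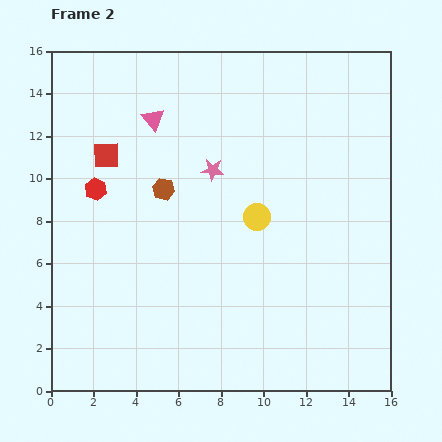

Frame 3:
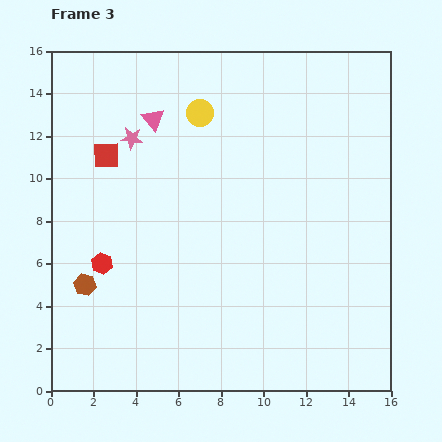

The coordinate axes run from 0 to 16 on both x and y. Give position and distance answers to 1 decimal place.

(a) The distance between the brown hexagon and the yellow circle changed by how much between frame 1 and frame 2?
-6.5

Distance in frame 1: 11.1. Distance in frame 2: 4.6.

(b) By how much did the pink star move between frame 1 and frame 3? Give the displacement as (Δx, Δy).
(-7.7, 3.1)

The pink star was at (11.5, 8.8) in frame 1 and (3.8, 11.9) in frame 3.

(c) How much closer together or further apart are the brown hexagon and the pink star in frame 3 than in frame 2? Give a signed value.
+4.7

Distance in frame 2: 2.5. Distance in frame 3: 7.2.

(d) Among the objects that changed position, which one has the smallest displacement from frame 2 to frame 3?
the red hexagon

(moved 3.5)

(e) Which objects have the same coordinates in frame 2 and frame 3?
the red square, the pink triangle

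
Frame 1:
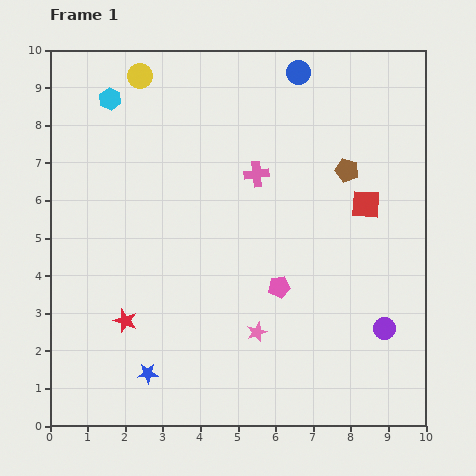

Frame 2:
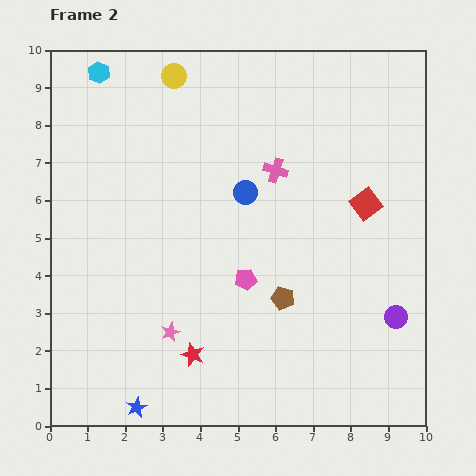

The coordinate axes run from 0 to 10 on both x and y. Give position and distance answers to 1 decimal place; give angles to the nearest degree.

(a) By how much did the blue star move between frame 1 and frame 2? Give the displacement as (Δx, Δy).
(-0.3, -0.9)

The blue star was at (2.6, 1.4) in frame 1 and (2.3, 0.5) in frame 2.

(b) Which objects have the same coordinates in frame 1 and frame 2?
the red square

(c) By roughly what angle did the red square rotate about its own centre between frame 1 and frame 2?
39° counter-clockwise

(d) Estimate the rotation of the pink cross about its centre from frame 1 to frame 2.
24° clockwise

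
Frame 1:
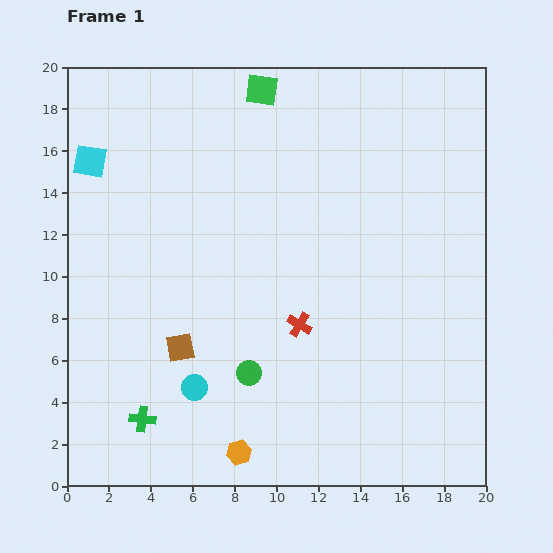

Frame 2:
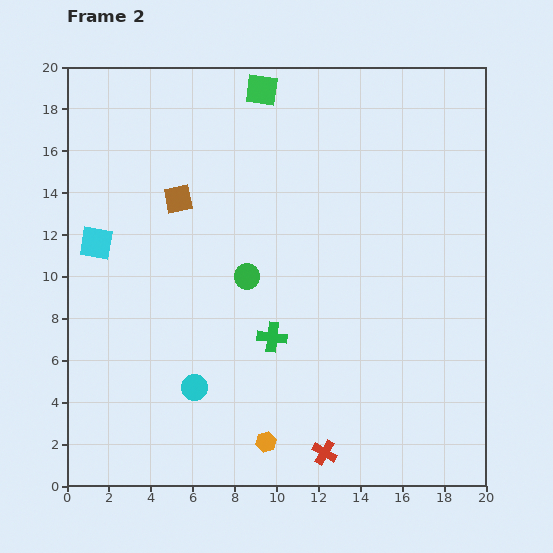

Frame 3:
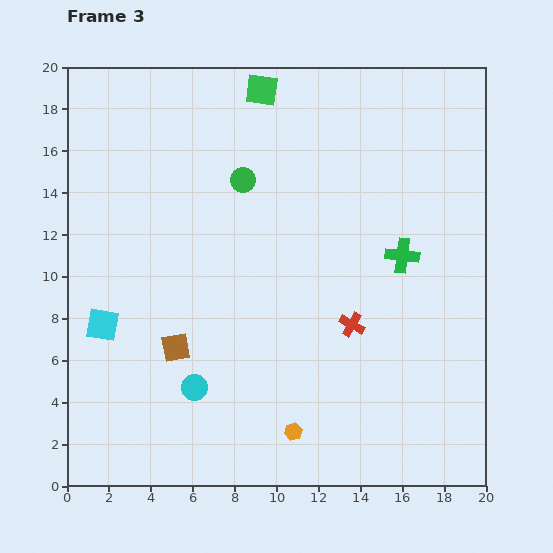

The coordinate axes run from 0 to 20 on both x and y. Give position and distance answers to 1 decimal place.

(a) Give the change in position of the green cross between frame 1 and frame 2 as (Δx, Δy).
(6.2, 3.9)

The green cross was at (3.6, 3.2) in frame 1 and (9.8, 7.1) in frame 2.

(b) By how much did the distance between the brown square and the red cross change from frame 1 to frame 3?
+2.7

Distance in frame 1: 5.8. Distance in frame 3: 8.5.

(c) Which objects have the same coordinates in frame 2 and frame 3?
the green square, the cyan circle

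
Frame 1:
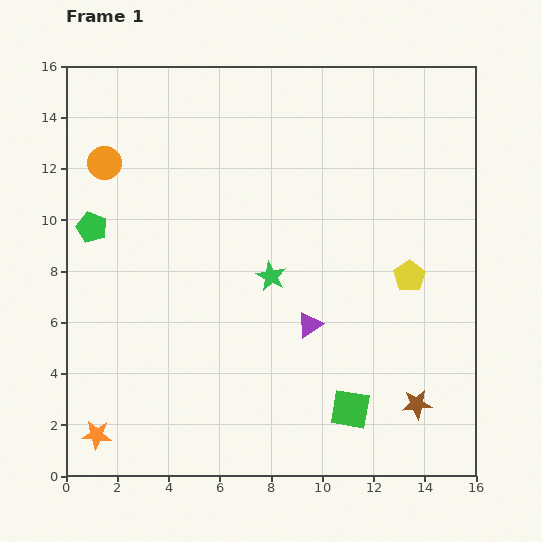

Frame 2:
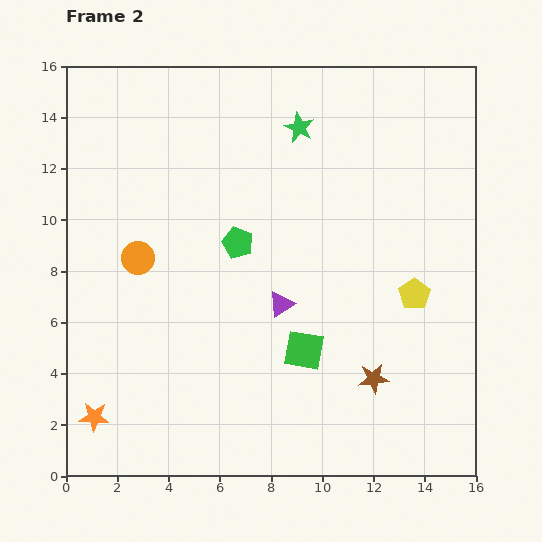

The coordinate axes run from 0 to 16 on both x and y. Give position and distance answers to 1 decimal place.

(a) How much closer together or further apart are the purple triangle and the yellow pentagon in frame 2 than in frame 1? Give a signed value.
+0.9

Distance in frame 1: 4.3. Distance in frame 2: 5.2.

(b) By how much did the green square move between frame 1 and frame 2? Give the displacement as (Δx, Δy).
(-1.8, 2.3)

The green square was at (11.1, 2.6) in frame 1 and (9.3, 4.9) in frame 2.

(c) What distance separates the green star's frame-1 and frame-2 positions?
5.9

The green star moved from (8.0, 7.8) to (9.1, 13.6), a distance of √(1.1² + 5.8²) ≈ 5.9.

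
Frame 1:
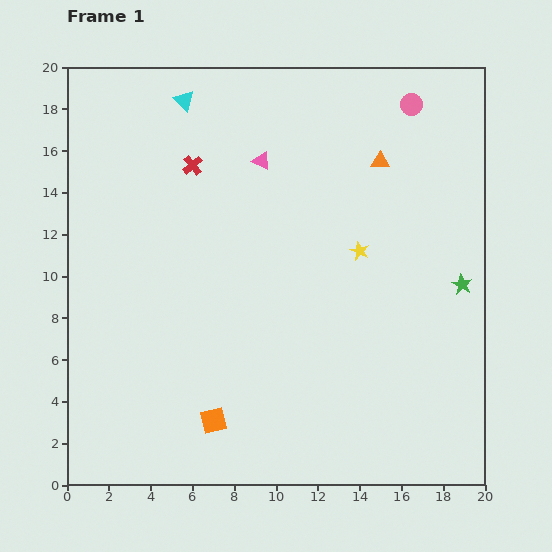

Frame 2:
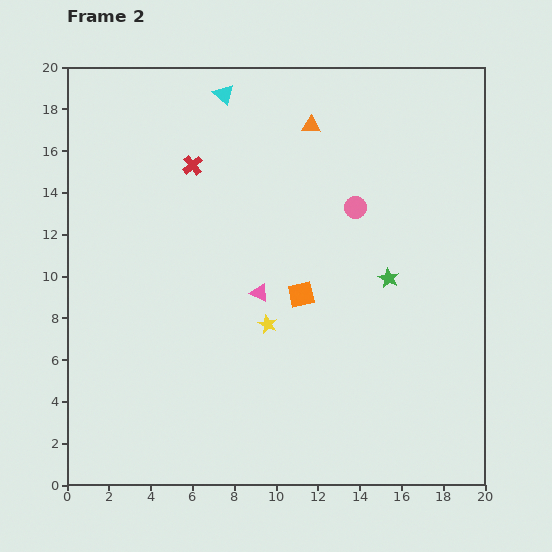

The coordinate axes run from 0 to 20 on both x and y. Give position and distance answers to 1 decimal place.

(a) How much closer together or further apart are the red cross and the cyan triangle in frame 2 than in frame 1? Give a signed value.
+0.6

Distance in frame 1: 3.1. Distance in frame 2: 3.7.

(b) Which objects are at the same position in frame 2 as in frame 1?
the red cross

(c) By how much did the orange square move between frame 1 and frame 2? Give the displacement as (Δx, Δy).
(4.2, 6.0)

The orange square was at (7.0, 3.1) in frame 1 and (11.2, 9.1) in frame 2.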